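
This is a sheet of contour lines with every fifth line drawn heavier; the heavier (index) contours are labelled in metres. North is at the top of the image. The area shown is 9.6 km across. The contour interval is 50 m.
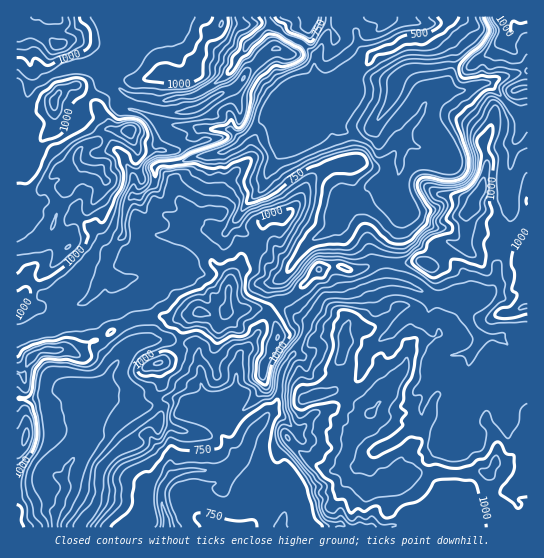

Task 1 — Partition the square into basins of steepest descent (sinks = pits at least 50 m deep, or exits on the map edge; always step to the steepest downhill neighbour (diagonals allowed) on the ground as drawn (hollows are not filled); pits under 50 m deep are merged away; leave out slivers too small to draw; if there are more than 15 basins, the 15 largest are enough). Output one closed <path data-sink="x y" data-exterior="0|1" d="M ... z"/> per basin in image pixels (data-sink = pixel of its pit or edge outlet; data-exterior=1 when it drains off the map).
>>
<path data-sink="447 17" data-exterior="1" d="M527 16l-510 0-1 431 3 1 5-5 3-8 0-16-4-13 0-11 2-5-1-19 5-12 12-8 24-2 12 4 14-12 11-2 12-10 23-10 14 0 11-3 7 3 9 0 20-7 23 5 6-6 8 1 15-4 16 3 11-10 14-4 26-26 6-3 19-1 5 2 14 0 13-6 28 1 19-3 6 3 6-9 2-8 7-6 7 0 16 6 0-16 2-3 43 13 11 7 6 1z"/><path data-sink="166 527" data-exterior="1" d="M467 228l-2 3 0 16-16-6-7 0-7 6-2 8-6 9-6-3-19 3-28-1-13 6-32-2-12 4-26 26-14 4-11 10-8-3-23 4-8-1-6 6-19-5-9 3-10 14-6 21-8 9-10 4 2 23-5 8 5 15-2 13-16 5-8 8-4 10-13 6-17 16-5 38-13 16-2 6 168 1 7-11 5-20 12-22 7-25 10-9 27 24 13 6 9-2 21-46 29-30 3-8 10-13 23 3 10 5 4 7-2 8-5 8-3 18-8 17-20 21 0 7 6 10 6-3 20-2 20 2 28-2 8 2 6-10 7 0 8-4 7-9 3-15 8-14 0-122-5-17 0-5 5-8 0-19-18-9z"/><path data-sink="55 513" data-exterior="0" d="M191 315l-13 4-9 0-7-3-11 3-14 0-23 10-12 10-11 2-14 12-12-4-19 0-8 3-9 7-5 12 1 19-2 5 0 11 4 13 0 16-3 8-8 6 1 79 64-1 2-6 13-16 5-38 17-16 13-6 4-10 8-8 16-5 2-13-5-11 0-4 5-8-2-23 10-4 8-9 6-21z"/><path data-sink="281 527" data-exterior="1" d="M290 441l-10 9-3 5-4 20-12 22-5 20-7 10 89 1 1-7-6-10 0-8 14-22-4-12-13 2-13-6z"/>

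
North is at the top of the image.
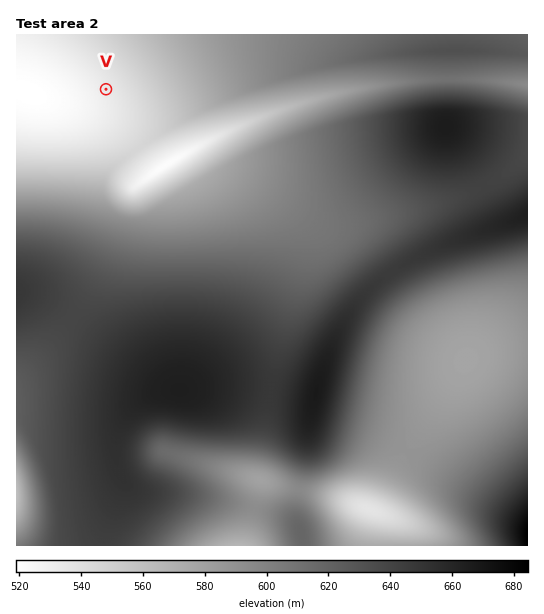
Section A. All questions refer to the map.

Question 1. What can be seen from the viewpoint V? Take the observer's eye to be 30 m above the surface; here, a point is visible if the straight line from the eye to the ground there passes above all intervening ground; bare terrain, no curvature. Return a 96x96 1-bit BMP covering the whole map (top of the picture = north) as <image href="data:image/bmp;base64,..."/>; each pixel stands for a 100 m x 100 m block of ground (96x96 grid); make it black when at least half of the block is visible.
<image width="96" height="96" href="data:image/bmp;base64,Qk2+BAAAAAAAAD4AAAAoAAAAYAAAAGAAAAABAAEAAAAAAIAEAAATCwAAEwsAAAIAAAAAAAAA////AAAAAAAAAAAAAAAAAAAAAAAAAAAAAAAAAAAAAAAAAAAAAAAAAAAAAAAAAAAAAAAAAAAAAAAAAAAAAAAAAAAAAAAAAAAAAAAAAAAAAAAAAAAAAAAAAAAAAAAAAAAAAAAAAAAAAAAAAAAAAAAAAAAAAAAAAAAAAAAAAAAAAAAAAAAAAAAAAAAAAAAAAAAAAAAAAAAAAAAAAAAAAAAAAAAAAAAAAAAAAAAAAAAAAAAAAAAAAAAAAAAAAAAAAAAAAAAAAAAAAAAAAAAAAAAAAAAAAAAAAAAAAAAAAAAAAAAAAAAAAAAAAAAAAAAAAAAAAAAAAAAAAAAAAAAAAAAAAAAAAAAAAAAAAAAAAAAAAAAAAAAAAAAAAAAAAAAAAAAAAAAAAAAAAAAAAAAAAAAAAAAAAAAAAAAAAAAAAAAAAAAAAAAAAAAAAAAAAAAAAAAAAAAAAAAAAAAAAAAAAAAAAAAAAAAAAAAAAAABAAAAAAAAAAAAAAADAAAAAAAAAAAAAAADAAAAAAAAAAAAAAADgAAAAAAAAAAAAAADgAAAAAAAAAAAAAAHwAAAAAAAAAAAAAAHwAAAAAAAAAAAAAAHwAAAAAAAAAAAAAAH4AAAAAAAAAAAAAAH4AAAAAAAAAAAAAAH8AAAAAAAAAAQAAAD8AAAAAAAAAH/gAAD+AAAAAAAAAf/8AAD+AAAAAAAAAf//AAD/AAAAAAAAA///gAD/gAAAAAAAB///4AB/gAAAAAAAB///8AB/wAAAAAAAD///+AA/4AAAAAAAD////AA/8AAAAAAAH////gAf+AAAAAAAP////wAf/AAAAAAA/////4AP/wAAAB///////4AH/4AAAD///////8AD/+AAAD///////+AB//gAAD///////+AAf/4AAD////////AAP//AAD////////gAD//wAD////////gAA//+AD////////wAAP//gD////////wAAD//8D////////4AAAf//j////////8AAAAAAD////////+AAAAAAD/////////AAAAAAD/////////wAAAAAD///H/////8AAAAAD//+B//////8AAAAD//8Af//////wAAAD//8AH//////8AAAD//8AD///////AAAD///AA///////gAAD///gAP//////gAAD///wAD//////wAAD///8AA//////4AAD///+AAP/////4AAD////gAB/////4AAD////wAAf////8AAD////8AAD////8AAD/////AAAf///8AAD/////gAAD///8AAD/////4AAAf//+AAD/////+AAAB//+AAD//////gAAAH/+AAD//////8AAAAP+AAD///////AAAAAeAAD///////wAAAAAAAD///////+AAAAAAAD////////wAAAAAAD////////+AAAAAAD/////////gAAAAAD////////gAAAAAAD///////+AAAAAAAD///////4AAAAAAAD///////wAAAAAAAD///////AAAAAAAAA="/>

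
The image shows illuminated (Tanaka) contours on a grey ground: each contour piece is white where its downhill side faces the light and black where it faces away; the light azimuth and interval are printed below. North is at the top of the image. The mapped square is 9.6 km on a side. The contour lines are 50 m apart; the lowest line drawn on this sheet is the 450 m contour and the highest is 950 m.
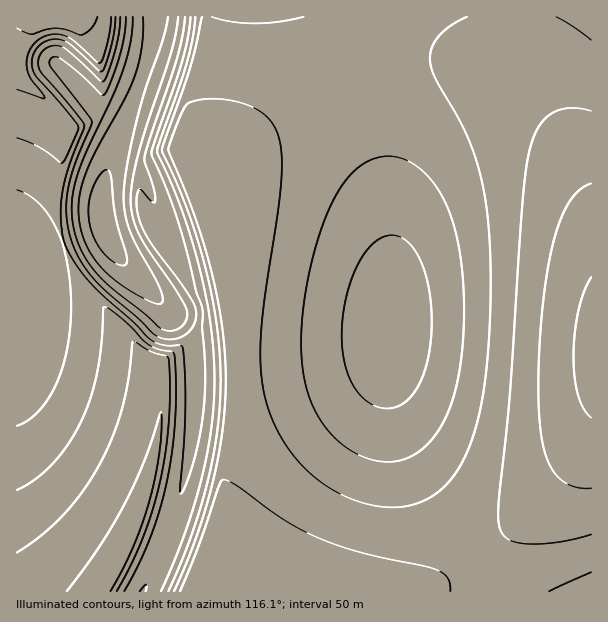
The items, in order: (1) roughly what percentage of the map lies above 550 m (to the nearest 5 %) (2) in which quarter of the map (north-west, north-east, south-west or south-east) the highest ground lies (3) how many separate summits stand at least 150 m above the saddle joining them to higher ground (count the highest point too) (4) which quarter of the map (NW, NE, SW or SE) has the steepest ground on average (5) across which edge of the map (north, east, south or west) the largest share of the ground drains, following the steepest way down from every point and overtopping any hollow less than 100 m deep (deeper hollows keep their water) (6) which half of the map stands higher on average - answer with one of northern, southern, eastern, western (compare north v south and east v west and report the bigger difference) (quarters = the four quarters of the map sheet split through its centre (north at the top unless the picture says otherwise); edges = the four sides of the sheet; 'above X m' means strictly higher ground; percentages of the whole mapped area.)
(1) About 85 % of the map lies above 550 m.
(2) The highest ground is in the north-west quarter.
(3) There is 1 summit with 150 m or more of prominence.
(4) The north-west quarter is the steepest part of the map.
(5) The largest share of the runoff leaves by the southern edge.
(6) On average the western half of the map is the higher ground.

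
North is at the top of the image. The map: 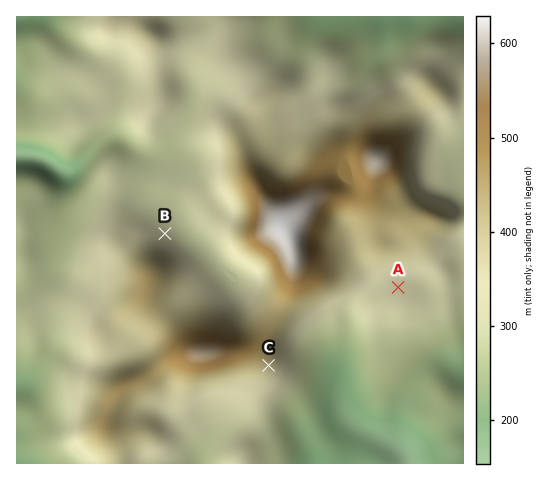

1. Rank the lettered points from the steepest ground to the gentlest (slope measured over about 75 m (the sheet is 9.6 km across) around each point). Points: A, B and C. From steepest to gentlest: C B A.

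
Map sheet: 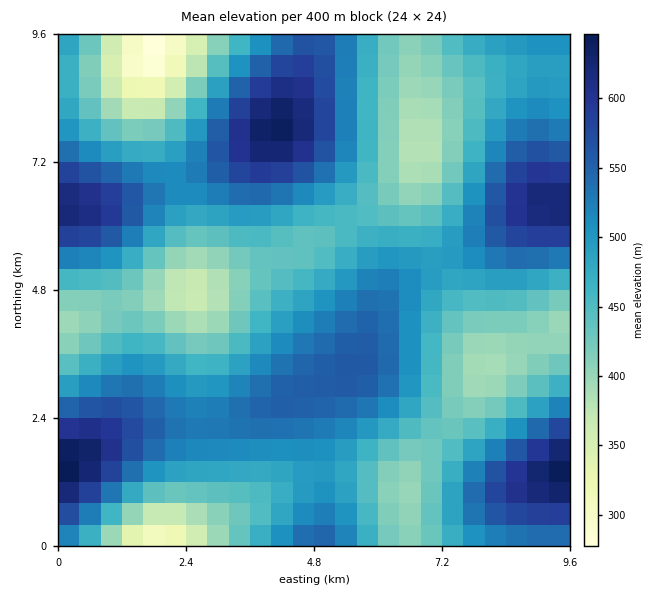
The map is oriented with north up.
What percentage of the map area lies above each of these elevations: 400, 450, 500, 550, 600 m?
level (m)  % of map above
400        90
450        68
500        44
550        19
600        7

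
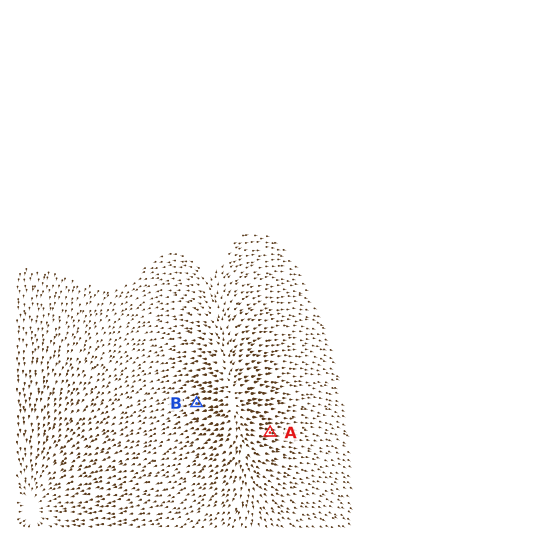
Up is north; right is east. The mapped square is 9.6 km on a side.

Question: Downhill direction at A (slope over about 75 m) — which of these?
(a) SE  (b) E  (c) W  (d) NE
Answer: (b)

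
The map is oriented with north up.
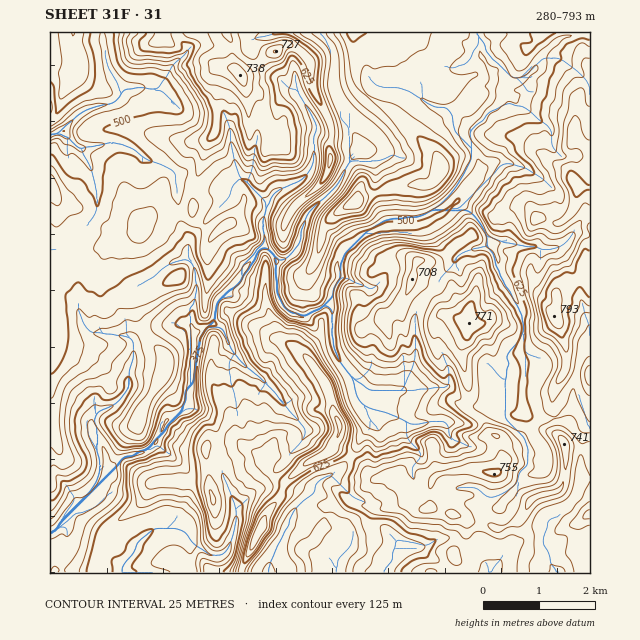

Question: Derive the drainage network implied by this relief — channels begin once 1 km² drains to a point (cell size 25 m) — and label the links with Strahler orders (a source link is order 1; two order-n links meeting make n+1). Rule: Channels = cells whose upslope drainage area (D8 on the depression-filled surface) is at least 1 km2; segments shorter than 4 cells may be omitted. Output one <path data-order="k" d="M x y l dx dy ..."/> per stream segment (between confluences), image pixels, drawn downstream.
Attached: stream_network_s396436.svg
<path data-order="1" d="M335 557l0 5 1 2 0 8"/><path data-order="1" d="M397 557l-12 11-1 4"/><path data-order="1" d="M545 527l-2 18 6 7 0 3 1 2 0 7 6 5 0 3 3 0"/><path data-order="1" d="M236 509l0 14-1 1-2 11-1 2 0 3-4 10-6 5-3 0-1 2-9-2-4-4-8-4-7-7-2-5-7-5-3 0-1-2-22 0-10 9-2 0-7 7 0 4-3 6-11 12 0 6"/><path data-order="1" d="M501 506l0-2 7-7 0-1 1 0 5-4 1-3 14-14 10-1 6-6 0-11-2-2 0-3-4-5-3-6-1-7-4-6-3-11-6-5"/><path data-order="1" d="M315 485l0 7-4 4-6 3-11 11-6 11 0 3-4 7 0 3-4 9-3 2 0 3-3 4 0 3-4 7-1 10"/><path data-order="3" d="M105 481l-5 11-16 15-6 3-2 0-21 21-5 2"/><path data-order="1" d="M445 421l-16 0-1 2-6 0-1 1-12 0-2-3-12-5-2 0-5-3-18-4-6-3-5-6-3-5-1-12-2-1-1-6"/><path data-order="1" d="M291 413l-11-13-3-5-20-20-1 0-6-6-1 0-11-11 0-1-6-6-4-8 0-3-3-5-1-5-8-6-5 0"/><path data-order="1" d="M509 413l3 1 7 0 3-2"/><path data-order="2" d="M522 412l0-27 2-2 0-17-2-1 0-22 2-2 0-18-2-2 0-8-1-1-2-7-3-3-9-21-3-3-3-6 0-3-3-5 0-5-4-8-7-7"/><path data-order="2" d="M401 390l-31 0-8-7-5-1-5-6"/><path data-order="1" d="M404 386l0 2-3 2"/><path data-order="2" d="M352 376l-6-5 0-2-7-8-1-6-5-8 0-9-1-1 0-28-4-3-4 0"/><path data-order="3" d="M194 337l0 18-1 2 0 11-2 1 0 20-1 1 0 13-9 9-8 4-6 5-4 7 0 3-4 4 0 5-10 10-6 2-4 0-1 2-6 0-1 1-9 2-8 8 0 7-2 3-7 6"/><path data-order="1" d="M102 333l2 1 10 0 1 1 9 0 1 2 4 0 4 4 0 18-4 10 0 16-1 1-2 6-11 13-17 7-5 5 0 3-2 1 2 9 7 10 4 8 1 7 2 2 0 19-2 2 0 3"/><path data-order="3" d="M211 324l-6 2-5 5-3 0-3 6"/><path data-order="3" d="M324 306l-3 3-12 4-4 4-11-1-1-2-3 0-3-2-7-9 0-3-3-4 0-13-1-1 0-24"/><path data-order="1" d="M177 261l11-2 5 5 1 5 1 2 2 21-2 1 0 6-1 1 0 7-1 2 0 10-2 1 0 6 3 4 0 7"/><path data-order="3" d="M276 258l-10-11-4 0"/><path data-order="1" d="M540 250l-2-3-13 0-1-2-6 0-2-1-5 0-2-1-11 0-3-3-4-2-4-4"/><path data-order="1" d="M476 248l11-1 0-3"/><path data-order="3" d="M262 247l-6 5-4 9-7 7 0 1-6 7 0 3-14 13-10 11-1 20-3 1"/><path data-order="2" d="M487 244l0-10"/><path data-order="2" d="M487 234l-3-3-3-7-4-4 0-1-17-17-4 0"/><path data-order="2" d="M267 207l-1 6-2 1 0 3-1 2 1 25-2 3"/><path data-order="1" d="M97 206l0-16-2-1 0-6-1-1-1-10-6-13-4-5-2-6"/><path data-order="3" d="M456 202l-11 11-10 4-3 3-6 3-2 0-2 1-35 0-16 9-7 1-11 10-6 1-7 7 0 5-2 4 0 18-3 3-2 6-1 1 0 8-8 9"/><path data-order="1" d="M242 179l5 3 2 3 18 18 0 4"/><path data-order="2" d="M480 171l-2 5-14 14-1 5-4 4 0 1-3 2"/><path data-order="2" d="M350 162l-5 7 0 3-7 13-30 28-3 6-1 7-3 4 0 7-3 4 0 6-13 12-7 2-2-3"/><path data-order="1" d="M505 162l-11 0-14 9"/><path data-order="1" d="M149 161l-7-4-7-7-6-3-3 0-4-3-6 0-1-1-7 0-1 1-5 0-1 1-6 0-1 2-8 0-2 1-3 0"/><path data-order="1" d="M360 152l-10 10"/><path data-order="2" d="M81 148l-1 0-13-12-7-2-1-1-4 0"/><path data-order="3" d="M55 133l-5 3"/><path data-order="2" d="M466 126l-2 1 0 7 2 2 0 4 11 15 1 9 2 1 0 6"/><path data-order="1" d="M346 114l3 6 0 11 1 2 0 29"/><path data-order="1" d="M515 99l-3-3-4-1-10-10-4 0-1 1"/><path data-order="1" d="M300 96l9 14 7 14 0 7-2 5 0 26-6 12-7 7-6 2-2 0-8 5-2 0-7 4-6 7-1 3 0 4-2 1"/><path data-order="1" d="M414 95l8 4 4 4 12 6 2 0 2 1 15 0 10 10-1 6"/><path data-order="2" d="M121 93l0 4-2 3-10 5-7 0-1 1-4 0-2 1-7 2-5 3-10 8-4 4 0 2-6 1-6 3-2 3"/><path data-order="1" d="M163 92l-1-2-6 0-1-1-8 0-1-1-11 0-2 1-11 0 0 3-1 1"/><path data-order="2" d="M493 86l0 9-8 11-5 6 0 1-14 13"/><path data-order="1" d="M116 82l3 3 2 8"/><path data-order="2" d="M493 79l0 7"/><path data-order="1" d="M532 72l-6 6-7 4-11 0-6-4-8 0-1 1"/><path data-order="1" d="M484 59l9 15 0 5"/>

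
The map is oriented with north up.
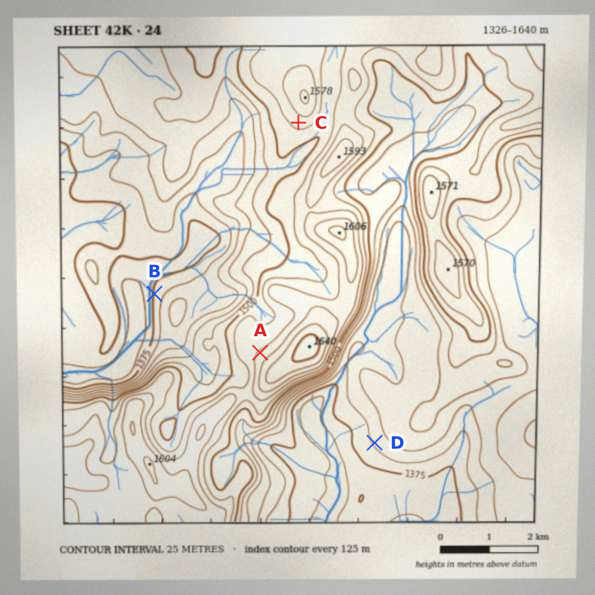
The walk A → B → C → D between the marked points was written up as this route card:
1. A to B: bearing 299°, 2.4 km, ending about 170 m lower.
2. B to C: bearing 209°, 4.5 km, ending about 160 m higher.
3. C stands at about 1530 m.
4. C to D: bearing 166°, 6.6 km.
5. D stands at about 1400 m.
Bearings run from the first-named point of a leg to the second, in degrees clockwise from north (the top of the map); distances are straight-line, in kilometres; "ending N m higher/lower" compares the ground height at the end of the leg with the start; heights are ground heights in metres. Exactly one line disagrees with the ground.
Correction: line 2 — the bearing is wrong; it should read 40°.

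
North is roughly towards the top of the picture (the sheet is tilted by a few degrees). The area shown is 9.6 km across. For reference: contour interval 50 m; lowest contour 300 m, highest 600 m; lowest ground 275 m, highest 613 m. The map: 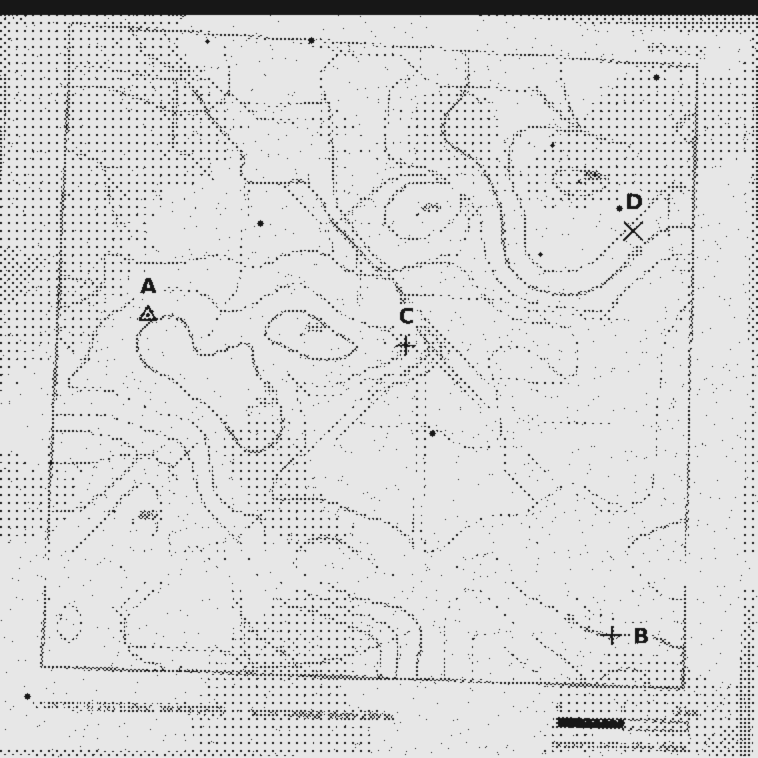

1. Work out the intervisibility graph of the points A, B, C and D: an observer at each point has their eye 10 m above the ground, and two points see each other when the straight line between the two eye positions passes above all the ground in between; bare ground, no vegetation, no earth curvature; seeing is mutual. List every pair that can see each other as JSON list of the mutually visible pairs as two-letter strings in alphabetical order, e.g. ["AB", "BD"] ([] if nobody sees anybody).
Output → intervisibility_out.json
["BC", "BD"]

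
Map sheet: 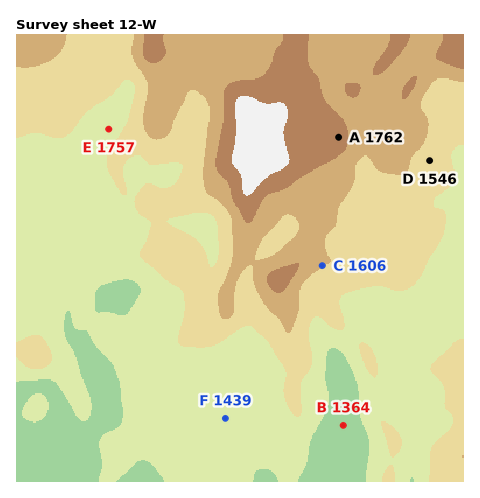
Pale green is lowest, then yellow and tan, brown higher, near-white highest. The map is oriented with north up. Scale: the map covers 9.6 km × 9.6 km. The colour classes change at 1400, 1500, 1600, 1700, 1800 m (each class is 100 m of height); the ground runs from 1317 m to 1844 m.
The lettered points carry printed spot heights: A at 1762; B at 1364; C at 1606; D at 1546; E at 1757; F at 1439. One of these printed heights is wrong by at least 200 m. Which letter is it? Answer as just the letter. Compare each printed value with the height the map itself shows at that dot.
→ E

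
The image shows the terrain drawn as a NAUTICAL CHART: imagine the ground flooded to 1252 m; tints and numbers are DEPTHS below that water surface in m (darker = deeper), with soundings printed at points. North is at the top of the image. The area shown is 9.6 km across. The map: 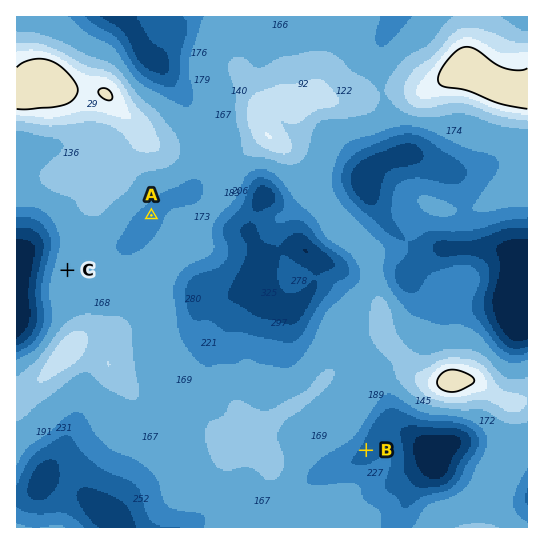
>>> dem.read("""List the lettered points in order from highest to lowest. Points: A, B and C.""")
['C', 'A', 'B']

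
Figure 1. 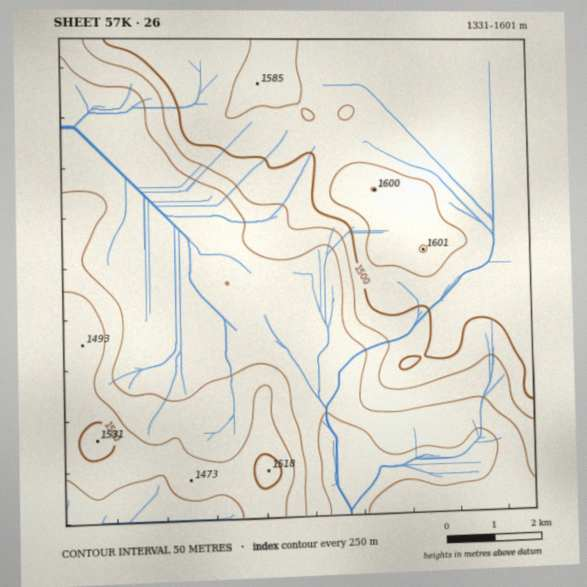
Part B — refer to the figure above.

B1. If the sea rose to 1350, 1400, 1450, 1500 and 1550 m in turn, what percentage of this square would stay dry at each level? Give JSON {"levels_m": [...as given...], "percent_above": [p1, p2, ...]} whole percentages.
{"levels_m": [1350, 1400, 1450, 1500, 1550], "percent_above": [96, 66, 50, 35, 6]}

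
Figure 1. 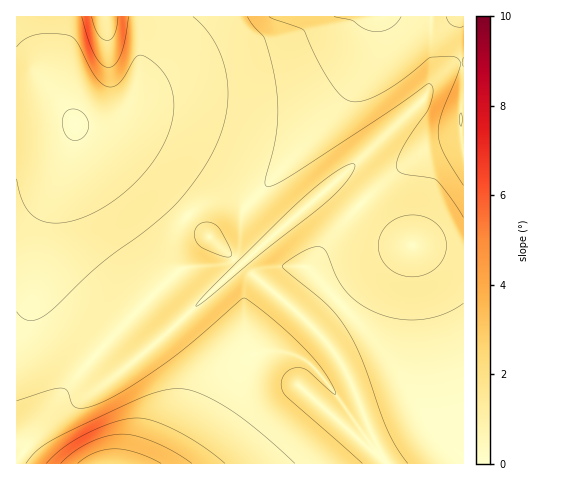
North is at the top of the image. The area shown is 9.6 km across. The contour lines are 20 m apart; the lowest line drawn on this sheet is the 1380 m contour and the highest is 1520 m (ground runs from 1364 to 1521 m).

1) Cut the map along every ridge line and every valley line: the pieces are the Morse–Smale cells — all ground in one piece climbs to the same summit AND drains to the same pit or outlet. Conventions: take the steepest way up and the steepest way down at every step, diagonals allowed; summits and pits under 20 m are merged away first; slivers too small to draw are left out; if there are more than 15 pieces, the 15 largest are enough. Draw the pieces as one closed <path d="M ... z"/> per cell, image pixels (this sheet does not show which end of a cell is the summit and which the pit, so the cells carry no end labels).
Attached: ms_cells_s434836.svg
<path d="M48 16l-32 1 0 446 369 1-39-93-10-17-16-19-21-21-42-36-14-16-4 2-22-19-77-74-28-22-25-15-13-10-24-46z"/><path d="M463 16l-320 0-3 55-12 35-9 10-13 7-30 2 36 24 28 22 101 93 99-86 71-66 13-14 6-13 11-11 11-8 12-4z"/><path d="M360 205l-52 62 73 81 57 84 25 25 1-209-54-3-28-19z"/><path d="M335 183l-69 58-22 22 0 2 55 49 37 40 12 22 20 51 18 37 77 0 1-6-26-26-57-84-73-81 51-61z"/><path d="M141 16l-92 1 1 61 25 46 15 2 16-3 13-7 9-10 12-35 2-24z"/><path d="M463 119l-3 0 2 17-3 2-28 9-8 4-39 31-24 22 22 22 28 19 54 1z"/><path d="M463 63l-11 3-11 8-11 11-6 13-90 84 26 23 24-23 39-31 8-4 28-9 3-2-2-17 4-1z"/>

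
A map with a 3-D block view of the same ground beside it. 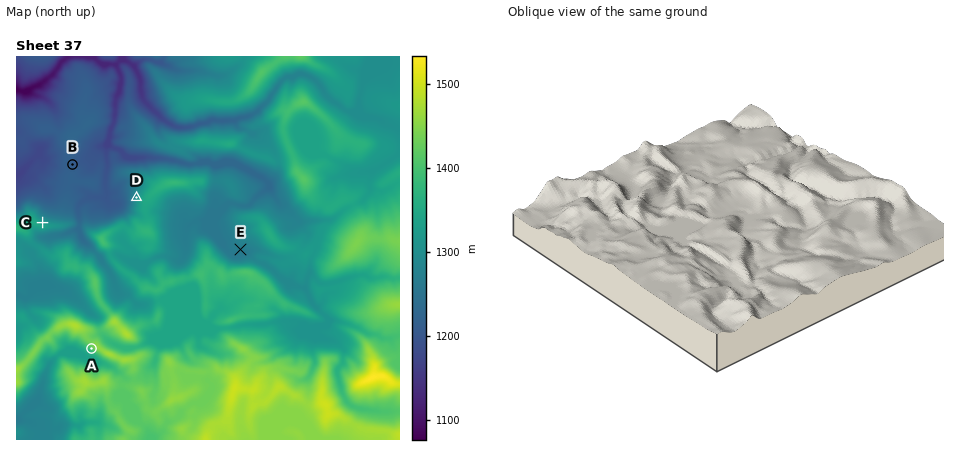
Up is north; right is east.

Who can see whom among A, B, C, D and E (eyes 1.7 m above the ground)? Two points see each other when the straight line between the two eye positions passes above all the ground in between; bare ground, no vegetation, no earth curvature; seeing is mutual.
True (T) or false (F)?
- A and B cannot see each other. T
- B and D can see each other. T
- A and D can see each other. F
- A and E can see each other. F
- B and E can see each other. F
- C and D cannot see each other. F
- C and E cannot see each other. T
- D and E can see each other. F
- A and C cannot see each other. T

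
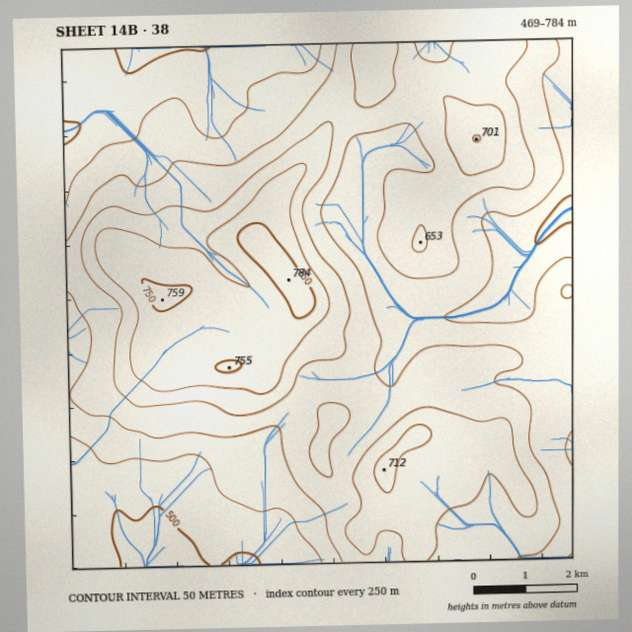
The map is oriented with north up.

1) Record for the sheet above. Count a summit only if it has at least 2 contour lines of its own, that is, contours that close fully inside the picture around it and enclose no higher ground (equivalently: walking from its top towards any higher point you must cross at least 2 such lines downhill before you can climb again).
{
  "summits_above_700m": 1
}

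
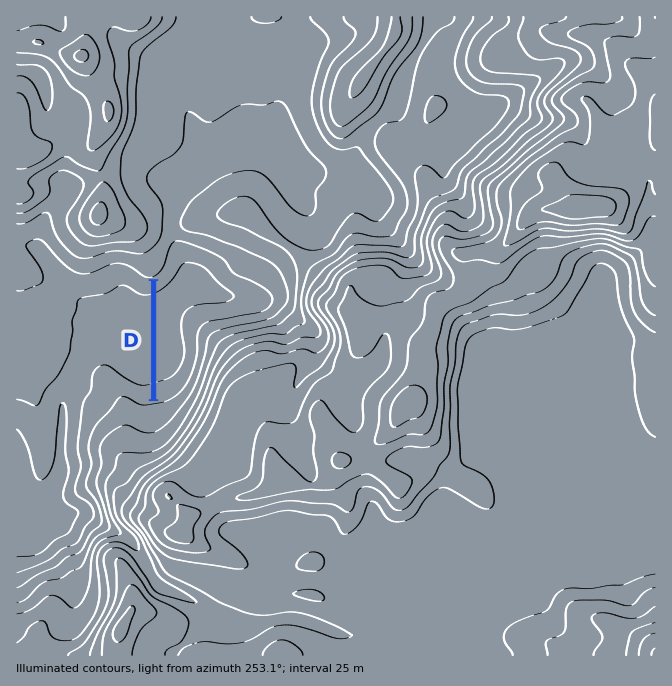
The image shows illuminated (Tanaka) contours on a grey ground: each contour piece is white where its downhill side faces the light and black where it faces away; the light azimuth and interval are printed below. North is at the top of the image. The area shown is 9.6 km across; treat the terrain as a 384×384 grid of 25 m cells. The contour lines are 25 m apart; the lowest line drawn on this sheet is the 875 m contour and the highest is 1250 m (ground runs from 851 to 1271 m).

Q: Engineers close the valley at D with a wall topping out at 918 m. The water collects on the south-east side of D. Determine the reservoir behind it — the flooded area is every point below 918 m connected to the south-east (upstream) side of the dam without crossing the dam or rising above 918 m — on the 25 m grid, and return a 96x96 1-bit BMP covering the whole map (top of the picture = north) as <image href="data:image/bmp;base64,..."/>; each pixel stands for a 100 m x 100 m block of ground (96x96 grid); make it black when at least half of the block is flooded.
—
<image width="96" height="96" href="data:image/bmp;base64,Qk2+BAAAAAAAAD4AAAAoAAAAYAAAAGAAAAABAAEAAAAAAIAEAAATCwAAEwsAAAIAAAAAAAAA////AAAAAAAAAAAAAAAAAAAAAAAAAAAAAAAAAAAAAAAAAAAAAAAAAAAAAAAAAAAAAAAAAAAAAAAAAAAAAAAAAAAAAAAAAAAAAAAAAAAAAAAAAAAAAAAAAAAAAAAAAAAAAAAAAAAAAAAAAAAAAAAAAAAAAAAAAAAAAAAAAAAAAAAAAAAAAAAAAAAAAAAAAAAAAAAAAAAAAAAAAAAAAAAAAAAAAAAAAAAAAAAAAAAAAAAAAAAAAAAAAAAAAAAAAAAAAAAAAAAAAAAAAAAAAAAAAAAAAAAAAAAAAAAAAAAAAAAAAAAAAAAAAAAAAAAAAAAAAAAAAAAAAAAAAAAAAAAAAAAAAAAAAAAAAAAAAAAAAAAAAAAAAAAAAAAAAAAAAAAAAAAAAAAAAAAAAAAAAAAAAAAAAAAAAAAAAAAAAAAAAAAAAAAAAAAAAAAAAAAAAAAAAAAAAAAAAAAAAAAAAAAAAAAAAAAAAAAAAAAAAAAAAAAAAAAAAAAAAAAAAAAAAAAAAAAAAAAAAAAAAAAAAAAAAAAAAAAAAAAAAAAAAAAAAAAAAAAAAAAAAAAAAAAAAAAAAAAAAAAAAAAAAAAAAAAAAAAAAAAAAAAAAAAAAAAAAAAAAAAAAAAAAAAAAAAAAAcAAAAAAAAAAAAAAAeAAAAAAAAAAAAAAAeAAAAAAAAAAAAAAAfAAAAAAAAAAAAAAAfAAAAAAAAAAAAAAAfgAAAAAAAAAAAAAAfgAAAAAAAAAAAAAAfgAAAAAAAAAAAAAAfgAAAAAAAAAAAAAAfgAAAAAAAAAAAAAAfgAAAAAAAAAAAAAAfwAAAAAAAAAAAAAAf/gAAAAAAAAAAAAAf/+AAAAAAAAAAAAAf//AAAAAAAAAAAAAf/+AAAAAAAAAAAAAf/8AAAAAAAAAAAAAf/gAAAAAAAAAAAAAP/AAAAAAAAAAAAAAH+AAAAAAAAAAAAAAH8AAAAAAAAAAAAAAHwAAAAAAAAAAAAAACAAAAAAAAAAAAAAAAAAAAAAAAAAAAAAAAAAAAAAAAAAAAAAAAAAAAAAAAAAAAAAAAAAAAAAAAAAAAAAAAAAAAAAAAAAAAAAAAAAAAAAAAAAAAAAAAAAAAAAAAAAAAAAAAAAAAAAAAAAAAAAAAAAAAAAAAAAAAAAAAAAAAAAAAAAAAAAAAAAAAAAAAAAAAAAAAAAAAAAAAAAAAAAAAAAAAAAAAAAAAAAAAAAAAAAAAAAAAAAAAAAAAAAAAAAAAAAAAAAAAAAAAAAAAAAAAAAAAAAAAAAAAAAAAAAAAAAAAAAAAAAAAAAAAAAAAAAAAAAAAAAAAAAAAAAAAAAAAAAAAAAAAAAAAAAAAAAAAAAAAAAAAAAAAAAAAAAAAAAAAAAAAAAAAAAAAAAAAAAAAAAAAAAAAAAAAAAAAAAAAAAAAAAAAAAAAAAAAAAAAAAAAAAAAAAAAAAAAAAAAAAAAAAAAAAAAAAAAAAAAAAAAAAAAAAAAAAAAAAAAAAAAAAAAAAAAAAAAAAAAAAAAAAAAAAAAAAAAAAAAAAAAAAAAAAAAAAAA="/>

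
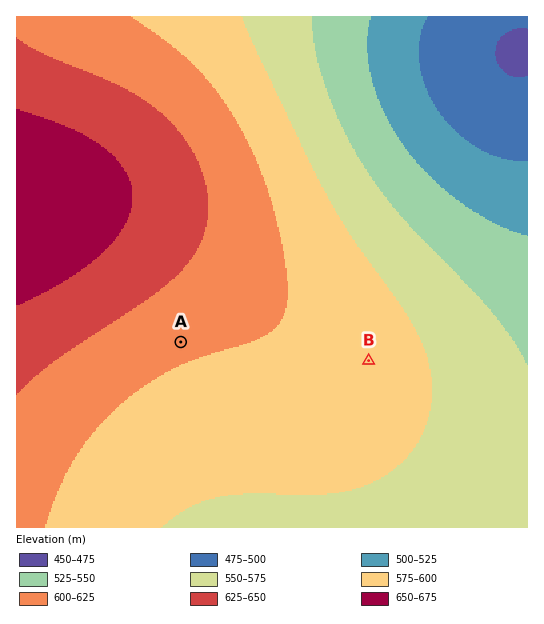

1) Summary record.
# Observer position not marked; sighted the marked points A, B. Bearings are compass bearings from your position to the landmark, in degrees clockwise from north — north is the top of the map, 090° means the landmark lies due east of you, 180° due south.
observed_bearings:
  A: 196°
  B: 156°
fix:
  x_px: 251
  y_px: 97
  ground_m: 585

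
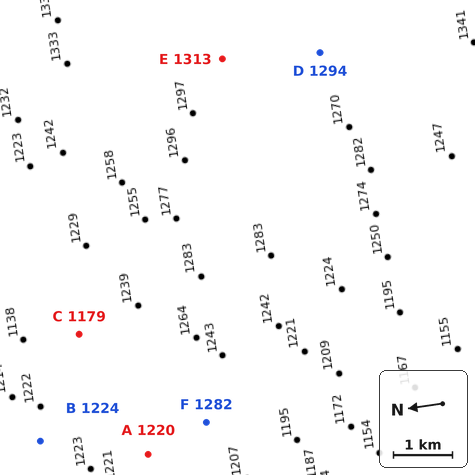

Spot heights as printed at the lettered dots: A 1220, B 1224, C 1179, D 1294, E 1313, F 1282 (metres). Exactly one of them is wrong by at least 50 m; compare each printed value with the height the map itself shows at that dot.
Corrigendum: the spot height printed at F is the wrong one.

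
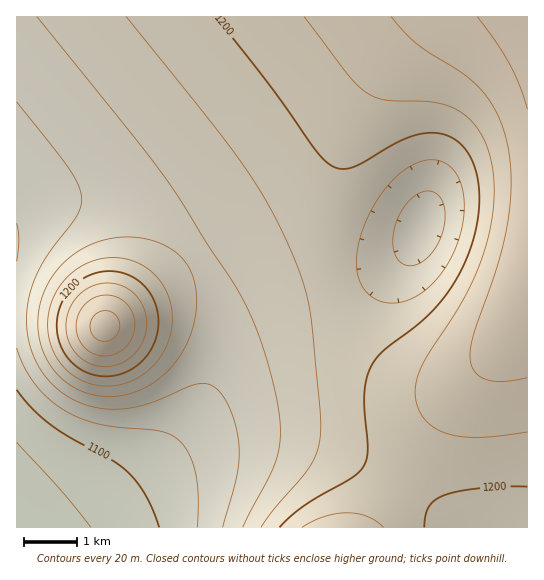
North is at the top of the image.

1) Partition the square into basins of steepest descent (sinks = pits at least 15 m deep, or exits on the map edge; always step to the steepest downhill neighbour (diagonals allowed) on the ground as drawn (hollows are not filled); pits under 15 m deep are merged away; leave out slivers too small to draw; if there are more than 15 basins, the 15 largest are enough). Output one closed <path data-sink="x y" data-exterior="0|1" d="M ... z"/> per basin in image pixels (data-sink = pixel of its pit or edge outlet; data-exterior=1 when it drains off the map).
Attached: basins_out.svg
<path data-sink="17 527" data-exterior="1" d="M433 16l-417 1 1 511 352 0 3-3 63-102 21-26 39-42-1-2-23 19-21 8-19 1-22-5-28-16-21-21-19-30-10-35-3-20 1-48 7-35 9-29 20-43 19-29 23-28z"/><path data-sink="421 227" data-exterior="0" d="M527 16l-93 0-4 3-33 34-26 37-20 39-12 33-11 56 1 48 10 36 17 32 25 26 12 8 24 11 25 2 13-2 16-7 15-11 17-16 25-35z"/><path data-sink="501 527" data-exterior="1" d="M527 311l-26 36-45 50-21 26-65 105 158-1z"/>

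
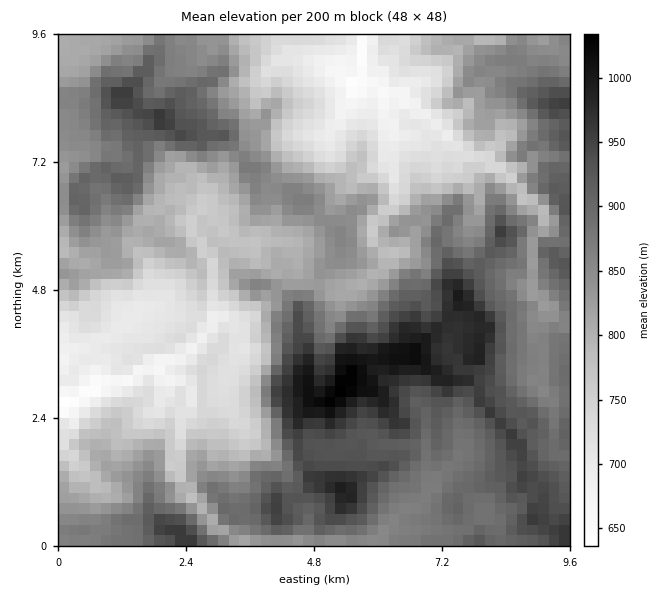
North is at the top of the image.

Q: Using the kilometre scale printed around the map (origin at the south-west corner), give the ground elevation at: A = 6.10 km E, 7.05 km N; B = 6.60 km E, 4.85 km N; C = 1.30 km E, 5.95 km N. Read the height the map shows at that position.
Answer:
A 720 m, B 900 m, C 815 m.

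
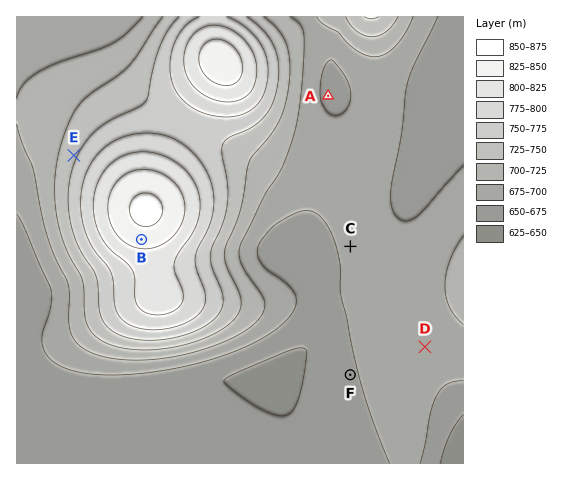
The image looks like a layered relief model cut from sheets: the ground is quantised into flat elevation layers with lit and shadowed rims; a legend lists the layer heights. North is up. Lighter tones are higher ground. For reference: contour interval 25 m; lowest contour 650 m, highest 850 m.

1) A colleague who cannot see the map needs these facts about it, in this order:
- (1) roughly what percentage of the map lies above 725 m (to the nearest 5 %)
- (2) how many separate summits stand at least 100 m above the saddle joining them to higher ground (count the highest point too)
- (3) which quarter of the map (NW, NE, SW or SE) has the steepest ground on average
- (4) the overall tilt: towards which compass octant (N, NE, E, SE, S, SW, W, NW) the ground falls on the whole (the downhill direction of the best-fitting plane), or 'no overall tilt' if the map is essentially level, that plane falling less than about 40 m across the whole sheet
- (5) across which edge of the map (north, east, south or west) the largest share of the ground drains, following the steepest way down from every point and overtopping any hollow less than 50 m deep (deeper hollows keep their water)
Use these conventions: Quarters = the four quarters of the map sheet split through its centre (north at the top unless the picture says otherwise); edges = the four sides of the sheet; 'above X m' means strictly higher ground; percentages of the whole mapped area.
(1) About 30 % of the map lies above 725 m.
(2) There is 1 summit with 100 m or more of prominence.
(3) The north-west quarter is the steepest part of the map.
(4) The general tilt is down to the south-east (the land rises towards the north-west).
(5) The largest share of the runoff leaves by the southern edge.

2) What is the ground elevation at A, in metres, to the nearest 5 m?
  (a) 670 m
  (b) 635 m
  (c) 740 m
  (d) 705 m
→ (a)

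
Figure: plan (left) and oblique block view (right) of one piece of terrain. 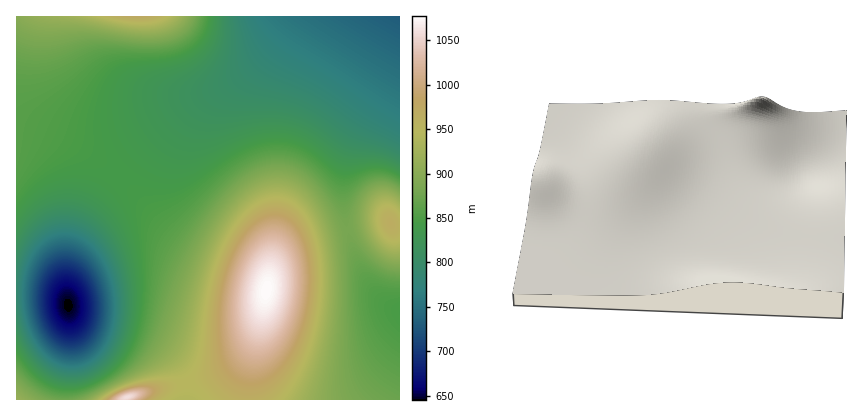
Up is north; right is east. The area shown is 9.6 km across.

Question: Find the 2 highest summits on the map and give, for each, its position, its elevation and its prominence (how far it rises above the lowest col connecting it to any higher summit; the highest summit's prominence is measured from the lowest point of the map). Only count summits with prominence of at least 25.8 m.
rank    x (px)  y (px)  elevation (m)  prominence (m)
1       266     290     1077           432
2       390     224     966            85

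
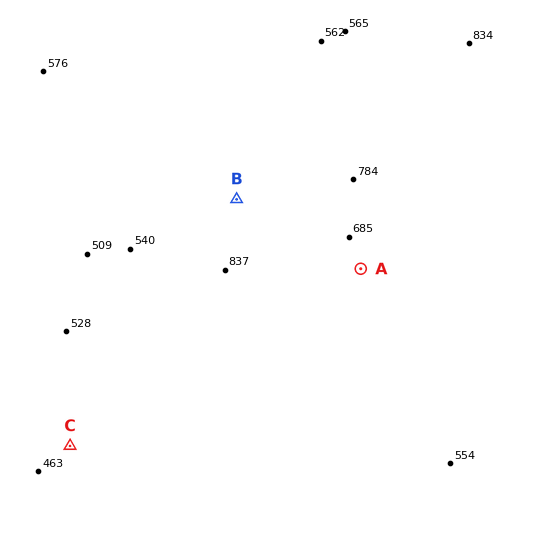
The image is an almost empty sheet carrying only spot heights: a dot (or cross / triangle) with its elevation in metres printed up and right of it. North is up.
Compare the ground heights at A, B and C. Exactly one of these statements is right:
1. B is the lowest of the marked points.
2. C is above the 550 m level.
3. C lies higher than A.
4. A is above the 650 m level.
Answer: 4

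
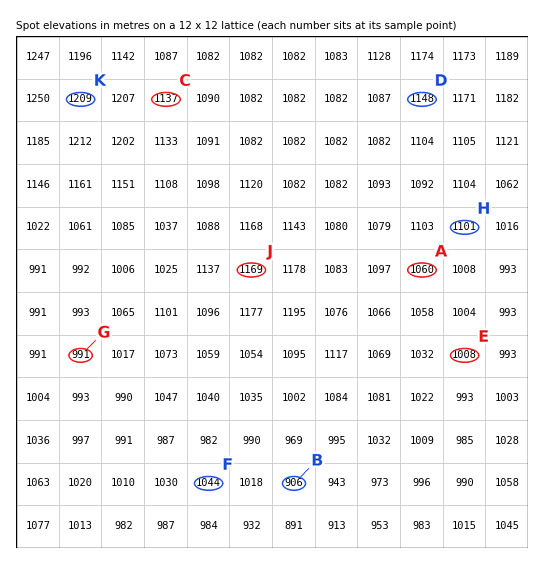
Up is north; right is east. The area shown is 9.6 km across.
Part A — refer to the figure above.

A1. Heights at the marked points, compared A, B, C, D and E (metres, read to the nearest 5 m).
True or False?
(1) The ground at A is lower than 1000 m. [False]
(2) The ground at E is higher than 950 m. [True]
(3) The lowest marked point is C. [False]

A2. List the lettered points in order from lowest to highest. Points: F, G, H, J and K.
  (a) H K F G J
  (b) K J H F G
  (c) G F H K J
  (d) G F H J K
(d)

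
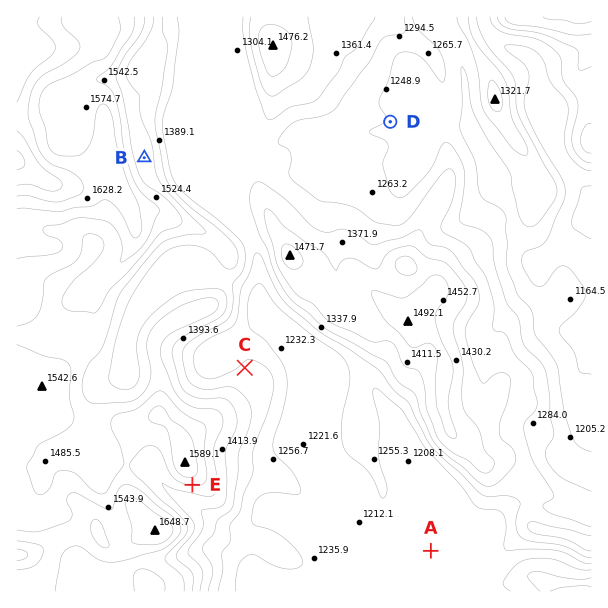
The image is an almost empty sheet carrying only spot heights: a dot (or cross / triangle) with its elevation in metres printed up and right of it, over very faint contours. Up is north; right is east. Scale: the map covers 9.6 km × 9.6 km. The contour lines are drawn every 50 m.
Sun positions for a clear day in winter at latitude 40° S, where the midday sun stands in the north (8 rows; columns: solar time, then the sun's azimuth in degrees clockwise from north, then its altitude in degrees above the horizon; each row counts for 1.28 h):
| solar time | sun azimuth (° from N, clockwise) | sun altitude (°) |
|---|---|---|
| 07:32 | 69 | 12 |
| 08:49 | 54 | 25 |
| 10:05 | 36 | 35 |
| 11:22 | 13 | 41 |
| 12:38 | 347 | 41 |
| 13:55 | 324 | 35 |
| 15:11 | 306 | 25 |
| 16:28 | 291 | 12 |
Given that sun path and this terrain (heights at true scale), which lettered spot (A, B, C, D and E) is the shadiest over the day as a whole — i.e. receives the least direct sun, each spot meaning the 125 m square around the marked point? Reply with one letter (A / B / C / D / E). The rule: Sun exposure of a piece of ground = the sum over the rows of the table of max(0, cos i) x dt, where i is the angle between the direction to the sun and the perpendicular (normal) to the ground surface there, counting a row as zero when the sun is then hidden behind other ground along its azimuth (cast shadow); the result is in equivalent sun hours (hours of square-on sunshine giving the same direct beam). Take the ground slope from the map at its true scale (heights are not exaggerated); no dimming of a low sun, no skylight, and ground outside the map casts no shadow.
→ E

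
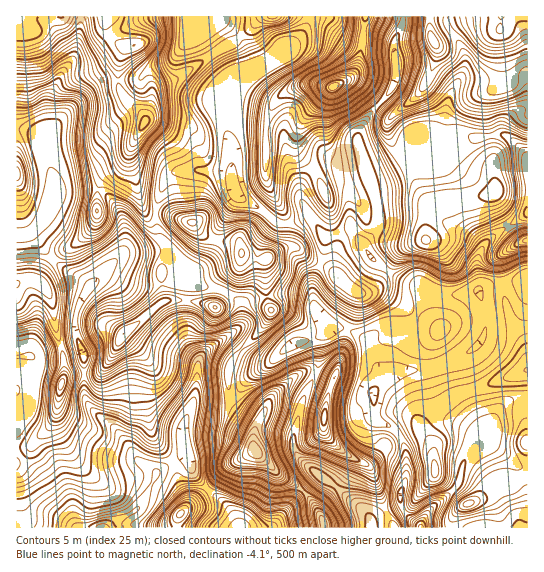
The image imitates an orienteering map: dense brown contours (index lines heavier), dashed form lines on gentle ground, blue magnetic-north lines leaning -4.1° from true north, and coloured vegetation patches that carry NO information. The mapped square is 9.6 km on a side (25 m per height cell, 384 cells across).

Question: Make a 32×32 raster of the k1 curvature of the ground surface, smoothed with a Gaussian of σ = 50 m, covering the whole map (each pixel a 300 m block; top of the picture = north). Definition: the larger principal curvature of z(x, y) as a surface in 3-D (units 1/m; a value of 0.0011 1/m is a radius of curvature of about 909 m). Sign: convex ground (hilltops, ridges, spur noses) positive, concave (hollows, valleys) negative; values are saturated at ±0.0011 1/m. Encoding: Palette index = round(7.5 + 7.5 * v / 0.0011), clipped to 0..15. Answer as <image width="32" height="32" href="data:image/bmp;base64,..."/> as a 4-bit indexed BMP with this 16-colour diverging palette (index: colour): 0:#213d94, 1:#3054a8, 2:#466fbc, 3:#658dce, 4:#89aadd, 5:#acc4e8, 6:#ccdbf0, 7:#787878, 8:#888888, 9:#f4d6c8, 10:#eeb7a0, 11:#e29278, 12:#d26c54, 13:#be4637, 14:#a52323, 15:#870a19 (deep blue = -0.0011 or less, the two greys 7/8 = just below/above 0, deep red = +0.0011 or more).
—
<image width="32" height="32" href="data:image/bmp;base64,Qk12AgAAAAAAAHYAAAAoAAAAIAAAACAAAAABAAQAAAAAAAACAAATCwAAEwsAABAAAAAAAAAAlD0hAKhUMAC8b0YAzo1lAN2qiQDoxKwA8NvMAHh4eACIiIgAyNb0AKC37gB4kuIAVGzSADdGvgAjI6UAGQqHAIiHl5msuId5Z864fKe6h4eIh5mYeduXa3j7h5rKfNqHiIiJmIiqmZm/uJjIjriZiZiImIh4iP2r+XeJ6HrIiYiYeYh3iXe8vKiJ/rmLp4iJmoh5h7l5qMuIzseamZh3inm4mIm3eKm8iK94eJiId3mI2YiYmHe5naifeImIiHeIiPmJiJmHu5zoj5d4iImZiIjcrHeZmLuIvp74h4iIiJmHum2ZmIesl3nL+IiIiHd5d9mKyIiYitl3h9iIiIiHiIjoqryHeriOmJeId3iYh4ioyJp52Yrbm9p4iYiIiIiYmbiJd5uqqXqZeKuph4h4l6qYeHiYd5qZmXqomXead5eImId3mYd6qqmph3qHy4zGeJuYdpiJmaq7mIeazKmJ74h5yoioq5q4eYiIh5mJmIyIeMyKq8uoqKmKiYeJiJmYmHe7i5iJlonHjImImZiZqbh3qZuIiIecl5qId5iIiKi4h6iah3iHjYiYh3mXd4inqIiorHeIh32JiIiKh3iJp5d4qY2ZiYiNenp3qneIeImHd5mKyomIjImqeK53iIiKmIaJmriHiIunnaib+YmZiIiambe5l3iJzN/rp62ImZmJiJinqLp3eIm53bh8p4iHiYeIqpd6uYh3eI6XermJiJmIiZrKd4qod3h+p5y4mZiImYmIqXd3m7mIbrl+iIiI"/>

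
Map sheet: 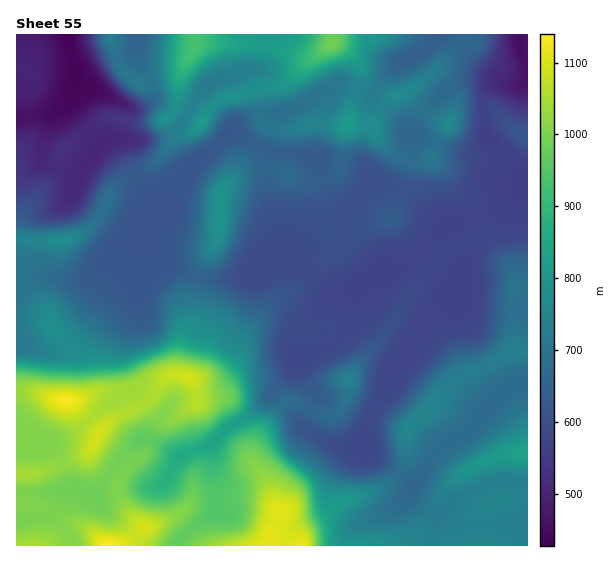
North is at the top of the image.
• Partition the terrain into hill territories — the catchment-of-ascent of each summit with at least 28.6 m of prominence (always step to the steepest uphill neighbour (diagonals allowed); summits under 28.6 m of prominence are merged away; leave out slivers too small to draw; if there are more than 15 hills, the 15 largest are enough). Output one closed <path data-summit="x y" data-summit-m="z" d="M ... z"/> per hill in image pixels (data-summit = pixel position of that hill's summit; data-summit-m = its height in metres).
<path data-summit="109 545" data-summit-m="1140" d="M147 438l-9 3-22 23-21 31-16-6-42 5-20 0-1 25 35-2 21 23 2 6 103 0 3-7 9-9 16-9 11-10-4-19 0-47-29 10-5 0z"/><path data-summit="189 377" data-summit-m="1091" d="M151 238l5 15 0 14-15 26-2 20-11 20-4 23 9 29-1 8 16 28-3 16 33 18 5 0 28-10 14-15 17-9 19-15 34-37 7-11 17-5 19-10 15-12 6-10 2-20-4-14-20 4-12-4-28-23-1-8-5-3-17 8-16 16-51 2-10-2-28-14z"/><path data-summit="331 44" data-summit-m="990" d="M437 34l-170 0-4 23-6 12-14 1-10 7-18 4-11 7 0 5 23 27 4 11 7 2 28 17 11-36 14-4 26-16 22-11 7 0 20 8 8 0 23-26 26-15z"/><path data-summit="407 429" data-summit-m="758" d="M519 186l-21 24-7 5-15 6 4 3 3 8-2 8-28 43-32 36-14 36-15 17-9 23-14 22-5 20 1 12 38 28 10 10 11-14 9-18 12-12 26-16 25-30 11-10 10-4 11 0 0-194z"/><path data-summit="302 545" data-summit-m="1123" d="M274 393l-24 22-25 15-13 14 0 48 4 19-11 10-16 9-9 9-3 4 1 3 251-1 0-5 11-24-15-9-12-10-1-12-9-8-33-23-7-8-9 3-13-2-22-9-24-19z"/><path data-summit="219 219" data-summit-m="799" d="M235 131l-5 0-23 23-22 18-20 32-12 12-4 9 2 12 13 22 5 4 32 15 21 1 12-2 24 0 20-19 8-4 8 0 6-18 11-13 28-6-5 0-5-6-14-54-18-4-27-2z"/><path data-summit="66 400" data-summit-m="1131" d="M149 229l-22 22-6 9-5 20-13 16-20 32-22 25-16 0-29-10 1 151 20 0 34-5-10-29-8-11-8-5 12-2 16-8 30-28 26-12 4-5-8-26-1-14 4-16 11-20 2-20 15-26 0-14z"/><path data-summit="349 379" data-summit-m="744" d="M422 254l-24 19-7 1-10-5-6 0-6 5-12 11 4 16 0 11-8 19-22 16-29 11-3 3 0 6 5 10 12 18-15 29 18 14 14 7 16 4 15-4 5-28 14-22 9-23 15-17 14-36 35-40z"/><path data-summit="62 241" data-summit-m="774" d="M53 113l-8 2-29 2 1 176 26-16 11 0 12 4 20-2 25-25 20-9 17-14-1-2-9 2-13-2-18-12-28-15-7-7 0-3 8-19-31-8-8-5 2-17z"/><path data-summit="347 125" data-summit-m="815" d="M346 83l-7 0-22 11-26 16-14 4-10 29 0 6 3 2 27 2 19 4 13 54 5 6 15-2 22-33 19 7 8 0 6-9 5-23 2-22-10-12-28-24 0-8-7 0z"/><path data-summit="527 453" data-summit-m="833" d="M527 383l-10 0-15 8-31 36-26 16-12 12-9 18-12 15 0 7 7 8 20 12 19-16 32-16 9-2 29 0z"/><path data-summit="397 96" data-summit-m="770" d="M519 34l-81 0-15 16-26 15-11 10-11 14-2 10 24 19 13 16 14-25 30-24 17-4 27 0 12 4 13-2 5-6 0-16-5-5z"/><path data-summit="195 41" data-summit-m="933" d="M266 34l-128 0-2 23 12 19 5 15-2 10-6 4 6-2 12 2 16 10 4 6 17-29 7-7 26-8 10-7 14-1 3-4z"/><path data-summit="391 219" data-summit-m="640" d="M371 182l-20 30-2 25 26 28 0 4 19 5 21-13 18-24 11-9-15-15-24-19z"/><path data-summit="201 123" data-summit-m="816" d="M203 89l-20 34-13 11-24 7-25-1 12 35 16 21 4 22 12-14 20-32 22-18 24-23-2-7-21-24z"/>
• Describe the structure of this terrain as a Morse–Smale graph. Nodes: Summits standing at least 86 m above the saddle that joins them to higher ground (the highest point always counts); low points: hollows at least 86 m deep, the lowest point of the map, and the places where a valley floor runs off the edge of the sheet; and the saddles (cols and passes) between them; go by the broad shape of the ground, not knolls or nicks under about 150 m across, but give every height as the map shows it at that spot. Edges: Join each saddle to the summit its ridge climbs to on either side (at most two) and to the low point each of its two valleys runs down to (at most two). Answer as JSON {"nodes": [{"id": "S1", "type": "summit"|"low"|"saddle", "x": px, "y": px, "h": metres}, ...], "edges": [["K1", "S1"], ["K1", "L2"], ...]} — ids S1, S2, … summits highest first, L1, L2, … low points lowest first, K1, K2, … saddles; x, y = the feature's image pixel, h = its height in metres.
{"nodes": [
{"id": "S1", "type": "summit", "x": 107, "y": 545, "h": 1140},
{"id": "S2", "type": "summit", "x": 66, "y": 400, "h": 1131},
{"id": "S3", "type": "summit", "x": 301, "y": 545, "h": 1123},
{"id": "S4", "type": "summit", "x": 331, "y": 44, "h": 990},
{"id": "S5", "type": "summit", "x": 194, "y": 43, "h": 933},
{"id": "S6", "type": "summit", "x": 526, "y": 453, "h": 833},
{"id": "S7", "type": "summit", "x": 219, "y": 219, "h": 799},
{"id": "L1", "type": "low", "x": 66, "y": 35, "h": 427},
{"id": "L2", "type": "low", "x": 519, "y": 35, "h": 450},
{"id": "K1", "type": "saddle", "x": 50, "y": 517, "h": 999},
{"id": "K2", "type": "saddle", "x": 185, "y": 535, "h": 968},
{"id": "K3", "type": "saddle", "x": 218, "y": 436, "h": 836},
{"id": "K4", "type": "saddle", "x": 265, "y": 45, "h": 821},
{"id": "K5", "type": "saddle", "x": 518, "y": 482, "h": 733},
{"id": "K6", "type": "saddle", "x": 103, "y": 211, "h": 687},
{"id": "K7", "type": "saddle", "x": 399, "y": 475, "h": 684},
{"id": "K8", "type": "saddle", "x": 198, "y": 277, "h": 654},
{"id": "K9", "type": "saddle", "x": 258, "y": 144, "h": 643}],
"edges": [["K1", "S1"], ["K1", "S2"], ["K1", "L1"], ["K2", "S1"], ["K2", "S3"], ["K2", "L1"], ["K3", "S2"], ["K3", "S3"], ["K3", "L1"], ["K3", "L2"], ["K4", "S4"], ["K4", "S5"], ["K4", "L1"], ["K5", "S3"], ["K5", "S6"], ["K5", "L1"], ["K6", "S2"], ["K6", "S4"], ["K6", "L1"], ["K7", "S3"], ["K7", "L1"], ["K7", "L2"], ["K8", "S2"], ["K8", "S7"], ["K8", "L1"], ["K8", "L2"], ["K9", "S4"], ["K9", "S7"], ["K9", "L1"], ["K9", "L2"]]}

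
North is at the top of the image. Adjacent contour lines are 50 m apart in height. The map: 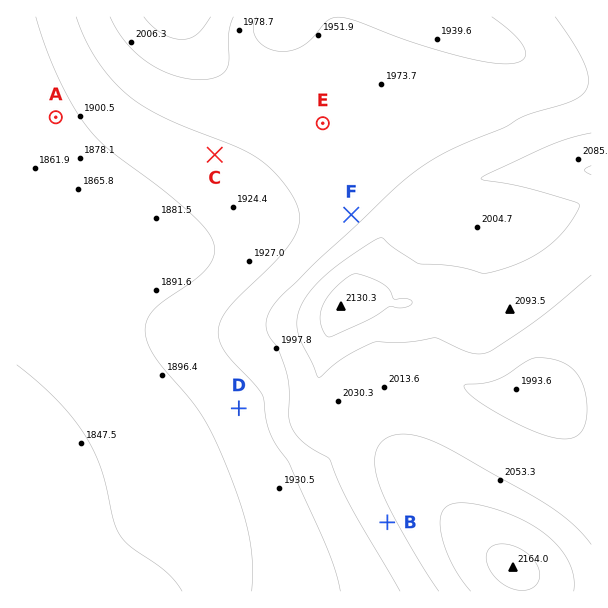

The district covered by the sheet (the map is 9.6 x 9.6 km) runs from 1830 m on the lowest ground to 2160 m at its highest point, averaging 1970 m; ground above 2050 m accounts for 14.3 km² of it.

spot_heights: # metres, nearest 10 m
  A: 1880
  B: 2040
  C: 1940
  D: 1930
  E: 1970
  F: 1980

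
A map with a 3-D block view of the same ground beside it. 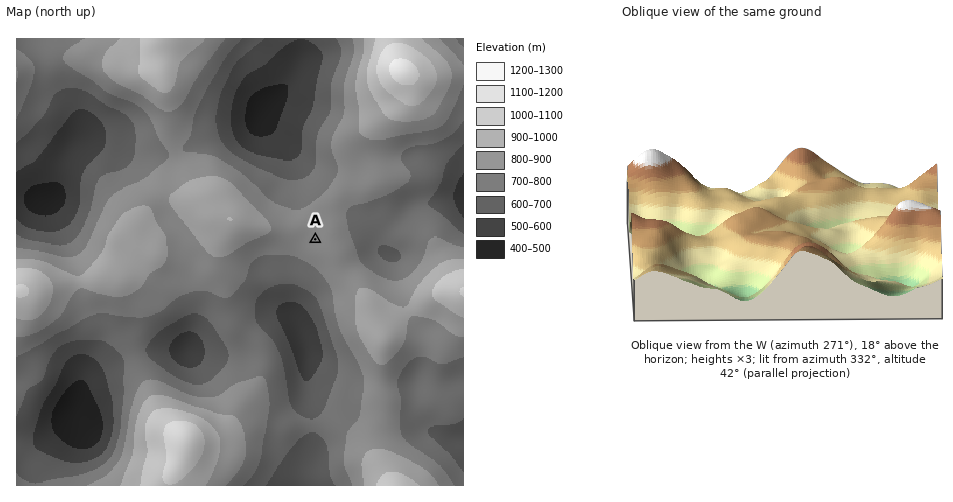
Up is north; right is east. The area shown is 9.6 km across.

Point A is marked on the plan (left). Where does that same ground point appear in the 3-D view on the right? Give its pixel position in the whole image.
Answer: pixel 768 205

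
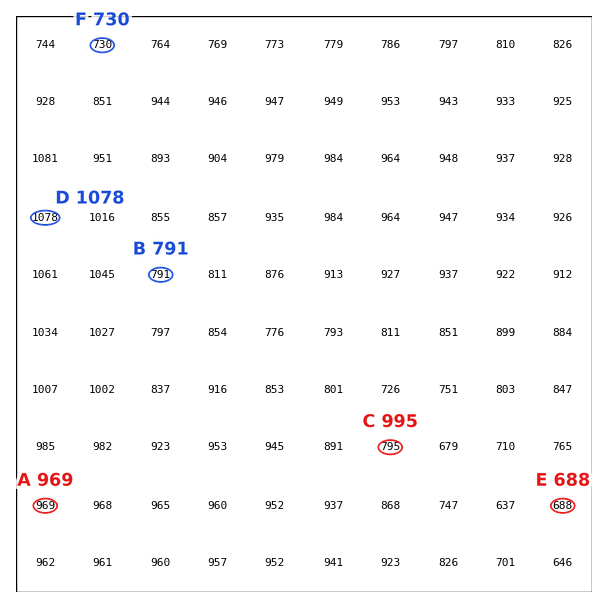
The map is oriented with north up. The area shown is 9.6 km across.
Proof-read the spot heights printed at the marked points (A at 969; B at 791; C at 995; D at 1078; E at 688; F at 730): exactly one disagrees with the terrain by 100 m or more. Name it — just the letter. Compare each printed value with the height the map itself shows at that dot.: C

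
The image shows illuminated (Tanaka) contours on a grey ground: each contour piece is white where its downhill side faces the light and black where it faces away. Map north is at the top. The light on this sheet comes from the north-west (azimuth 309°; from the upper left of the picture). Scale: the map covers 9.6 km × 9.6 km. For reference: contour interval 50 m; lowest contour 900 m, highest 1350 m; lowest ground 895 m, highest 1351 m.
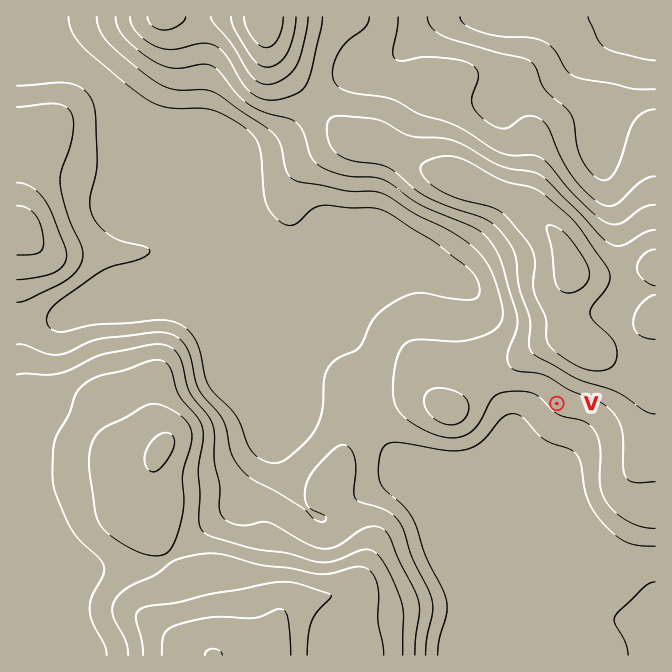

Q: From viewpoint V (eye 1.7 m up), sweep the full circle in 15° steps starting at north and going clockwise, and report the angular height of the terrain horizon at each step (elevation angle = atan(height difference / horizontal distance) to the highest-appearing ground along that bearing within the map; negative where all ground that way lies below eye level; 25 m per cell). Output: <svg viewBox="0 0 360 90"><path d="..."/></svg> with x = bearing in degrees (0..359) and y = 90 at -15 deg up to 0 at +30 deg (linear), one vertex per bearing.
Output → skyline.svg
<svg viewBox="0 0 360 90"><path d="M0 40l15-4 15 0 15 2 15 5 15 5 15 4 15 2 15 2 15 1 15 3 15 3 15 0 15 0 15-4 15-4 15 1 15 1 15-1 15 3 15-2 15-4 15-4 15-5"/></svg>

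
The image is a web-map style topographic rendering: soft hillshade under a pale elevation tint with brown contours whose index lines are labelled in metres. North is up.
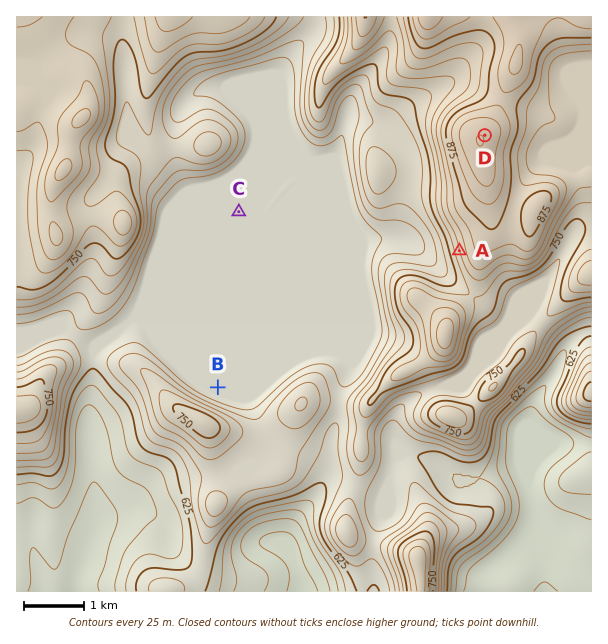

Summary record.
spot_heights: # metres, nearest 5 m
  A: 800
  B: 630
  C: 630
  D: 950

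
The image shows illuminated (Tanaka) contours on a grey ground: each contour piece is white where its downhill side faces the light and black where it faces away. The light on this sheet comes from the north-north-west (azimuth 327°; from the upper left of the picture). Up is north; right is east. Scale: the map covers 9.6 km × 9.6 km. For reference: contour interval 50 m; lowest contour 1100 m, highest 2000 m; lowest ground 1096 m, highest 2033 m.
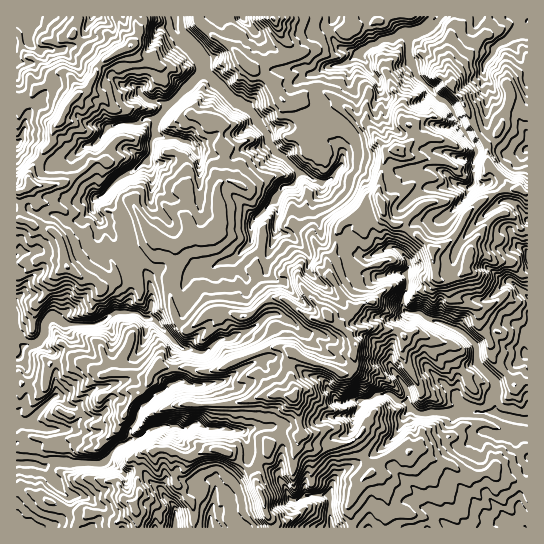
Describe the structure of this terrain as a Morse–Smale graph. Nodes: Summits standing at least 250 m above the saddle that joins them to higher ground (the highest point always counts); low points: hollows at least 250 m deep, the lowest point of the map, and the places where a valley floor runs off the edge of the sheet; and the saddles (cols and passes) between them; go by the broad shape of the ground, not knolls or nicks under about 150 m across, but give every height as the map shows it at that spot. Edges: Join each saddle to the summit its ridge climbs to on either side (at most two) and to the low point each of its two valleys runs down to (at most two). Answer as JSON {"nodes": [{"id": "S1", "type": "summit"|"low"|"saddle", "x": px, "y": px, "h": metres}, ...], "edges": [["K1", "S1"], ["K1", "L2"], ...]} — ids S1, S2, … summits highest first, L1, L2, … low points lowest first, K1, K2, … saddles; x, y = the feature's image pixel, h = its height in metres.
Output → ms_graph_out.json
{"nodes": [
{"id": "S1", "type": "summit", "x": 293, "y": 397, "h": 2033},
{"id": "L1", "type": "low", "x": 513, "y": 418, "h": 1096},
{"id": "L2", "type": "low", "x": 29, "y": 465, "h": 1097},
{"id": "L3", "type": "low", "x": 175, "y": 18, "h": 1098},
{"id": "L4", "type": "low", "x": 435, "y": 18, "h": 1100},
{"id": "L5", "type": "low", "x": 23, "y": 19, "h": 1102},
{"id": "L6", "type": "low", "x": 175, "y": 527, "h": 1154},
{"id": "K1", "type": "saddle", "x": 259, "y": 463, "h": 1720},
{"id": "K2", "type": "saddle", "x": 335, "y": 241, "h": 1699},
{"id": "K3", "type": "saddle", "x": 498, "y": 193, "h": 1659},
{"id": "K4", "type": "saddle", "x": 138, "y": 470, "h": 1531},
{"id": "K5", "type": "saddle", "x": 41, "y": 159, "h": 1531},
{"id": "K6", "type": "saddle", "x": 133, "y": 259, "h": 1483},
{"id": "K7", "type": "saddle", "x": 313, "y": 94, "h": 1441}],
"edges": [["K1", "S1"], ["K1", "L1"], ["K1", "L2"], ["K2", "S1"], ["K2", "L1"], ["K2", "L3"], ["K3", "S1"], ["K3", "L1"], ["K3", "L4"], ["K4", "S1"], ["K4", "L2"], ["K4", "L6"], ["K5", "S1"], ["K5", "L3"], ["K5", "L5"], ["K6", "S1"], ["K6", "L2"], ["K6", "L3"], ["K7", "S1"], ["K7", "L4"], ["K7", "L3"]]}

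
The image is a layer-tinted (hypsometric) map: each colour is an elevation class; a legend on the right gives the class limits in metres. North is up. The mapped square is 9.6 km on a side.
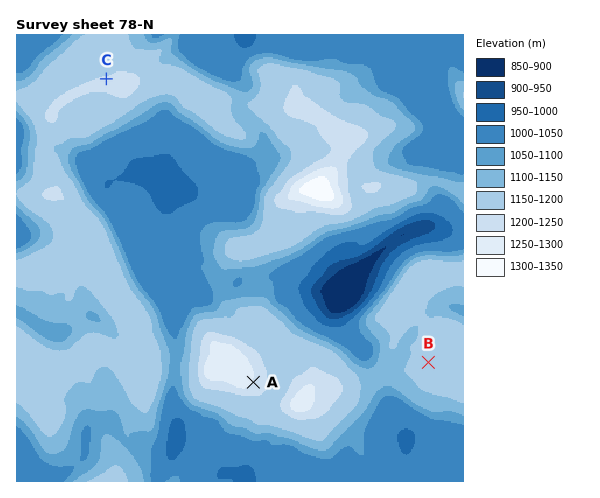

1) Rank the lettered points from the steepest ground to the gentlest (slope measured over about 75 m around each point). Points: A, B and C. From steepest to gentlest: A C B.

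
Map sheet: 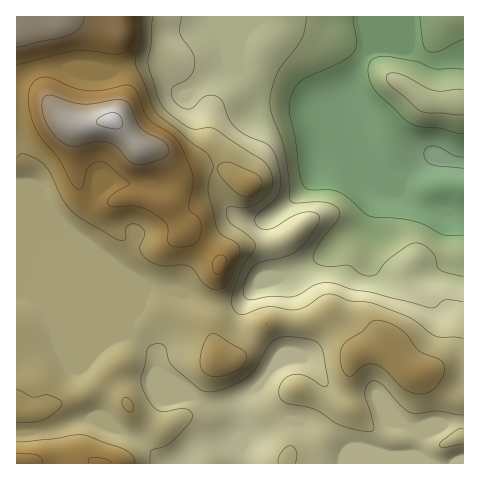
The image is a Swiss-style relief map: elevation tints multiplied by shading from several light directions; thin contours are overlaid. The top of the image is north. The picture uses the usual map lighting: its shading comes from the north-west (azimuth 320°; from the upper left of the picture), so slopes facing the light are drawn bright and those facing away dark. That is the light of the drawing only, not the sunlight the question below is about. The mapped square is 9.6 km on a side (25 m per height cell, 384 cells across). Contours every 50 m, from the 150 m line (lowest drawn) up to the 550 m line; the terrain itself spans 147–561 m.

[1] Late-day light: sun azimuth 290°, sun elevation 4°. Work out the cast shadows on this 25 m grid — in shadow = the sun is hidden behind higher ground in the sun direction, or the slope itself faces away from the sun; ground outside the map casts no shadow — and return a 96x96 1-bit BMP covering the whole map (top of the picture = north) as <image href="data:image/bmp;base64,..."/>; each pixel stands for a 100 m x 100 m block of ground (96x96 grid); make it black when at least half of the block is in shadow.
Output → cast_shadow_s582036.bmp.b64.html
<image width="96" height="96" href="data:image/bmp;base64,Qk2+BAAAAAAAAD4AAAAoAAAAYAAAAGAAAAABAAEAAAAAAIAEAAATCwAAEwsAAAIAAAAAAAAA////AAAAAAAAAAH/gAAAAAgAAAwAAAH+AAAAAAgAAB8AAADh8AAAAAwAAA8AAAAB/AAAAAwAAAcAAAAA/AAAAAQAAAAAAAAA/AAAAAAAAAAAAAAAfAAAAAAAAAAAAAAAPAAAAAAAAAAAAAAAAAAAAAAGAAAB/gAYAAAAAAA+AAAA/wA+AAAAAAA+AAAAP8B+AAAAAAA8AAAAD4B/AAAAAAB8AAAAAAB+AAAAAAB8AAAAAAB8AA/gAAB+ADAAAAB4AB/8AAB+AP4AAAB4AD/+AAD+AP8AAAB4AB//AAD+AP8AAAB8AB//gAD8AH8AAAD8AA//wAD8AD8AAAD8AAP/4AB4AB8AAAD8AAH/4ABgAA4AAAB4AAD/8AAAAAQAAAAgAAB/8AAAAAAAAAAAAAA//AAAAAAAAAAAAAAf/AAAAAAAAAAAAAAP+AAAAAAAAAAAAAAH8AAAAAAAAAAAAAAD4AAAAAAAAAAAAAABgAAAAAAAAAAAAAAAAAAAAAAAAAAAAAAAAAAAAAAAAAAAAAIAAAAAAAAAAAAAAAfAAAAAAAAAAAAAAA//8AAAAAAAAAAAAA///AAAAAAAAAAAAA///gAAAAAAAAAAAB///wAAAAAAAAAAAB///wAAAAAAAAAAAB///4AAAAAAAAAAAA///4AAAAAAAAAAAA///4AAAAAAAAAAAA////AAAAAAAAAAAAf///8AAAAAAAAAAAf////gAAAAAAAAAAP////wAAAAAAAAAAH+P//wAAAAAAAAA/H+H//4AAAAAAAAA//+D//4AAAAAAAAA//+B//+AAAAAAAAAf//B//+AAAAAAAAAf//g//+AAAAAAeAAP//4P/8AAAAAAeAAP/////8AAAAAAMAAP/////8AAAAAAAAAf/////4AAAAAAAAB/9////4AAAAAAAAB/4////wAAAAAAAAB/w////gAAAAAAAAB/gf///AAAAAAAAAB/gf//+AAAAAAQAAB/gP//8AAAAAAQAAD/gH//4AAAAAAwAfD/gH//4AAAAAA4Afv/gH//wAAAAAA8Af//AD//gAAAAAA+AM//AD//AAAAAAB+AA/+AD/+AAAAAAA+AA/+AB/+AAAAAAA8AA/+AB/8AAAAAAAAA//8AB/8AAAAAAAAH//8IB/8AAAAAAAAP//8eB/4AAAAAAAAP//8+B/4AAAAAAAAP//8/B/4AAAAAAAAH//8eB/4AAAAAAAAH//4eB/8AAAAAAAAD//4AD/8AAAAAAAAB//4AD/8AAAAAAAAB//4AD/+AAAAAAAAB////z/+AAAAAAAAB////z/+AAAAAAAAB////z/8AAAAAAAAB////x/4AAAAAAAAB////h/gAAAAAAAAD////g8AAAAAB/+AH////AAAAAAAB//gP///8AAAAAAAB//gP///wAAAAAAAA//gP///AAAAAAAAAA/gH//8AAAAAAAAAAPAH//wAAAAAAAAAADAH//AAAAAAAAAAAAAH/+AAAAAAAAAAAAAH//AAAAAAAAAAAAAH/eAAAAAAAAAA="/>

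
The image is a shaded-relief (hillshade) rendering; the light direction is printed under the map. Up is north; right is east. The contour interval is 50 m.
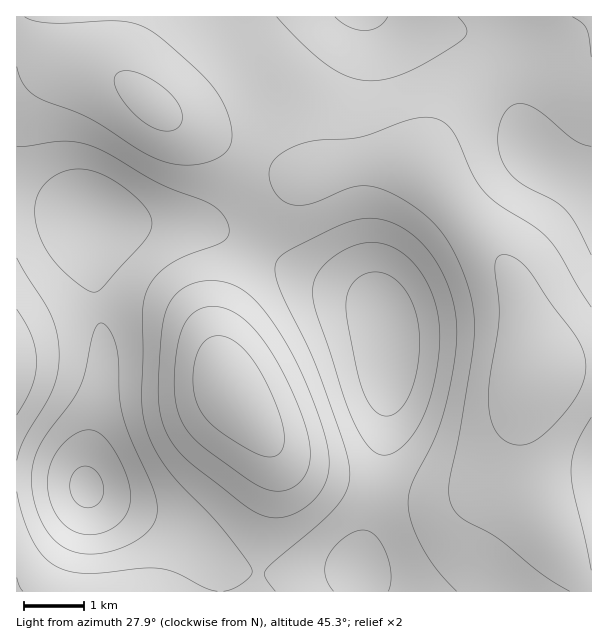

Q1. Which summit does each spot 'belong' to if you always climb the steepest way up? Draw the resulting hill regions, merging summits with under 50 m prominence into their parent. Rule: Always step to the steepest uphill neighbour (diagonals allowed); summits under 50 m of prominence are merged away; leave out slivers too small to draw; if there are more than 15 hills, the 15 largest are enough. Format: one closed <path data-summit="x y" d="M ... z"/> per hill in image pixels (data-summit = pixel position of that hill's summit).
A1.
<path data-summit="534 372" d="M389 16l-65 0-16 12-20 20-12 23-5 25-9 30-30 63-20 27-11 6-17 3 22 3 25 8 68 36 66 26 17 17 6 33-3 89-7 52-20 74 4 29 229 0 1-406-44-22-16-12-12-30-14-48-12-23-12-13-15-6-53-7z"/><path data-summit="230 389" d="M92 217l-2 1 1 46 12 72 0 38-17 85 2 32 19 11 54 21 33 19 18 21 6 13 3 16 139 0-2-29 20-74 7-52 3-89-3-24-5-12-11-11-13-7-57-22-56-30-31-13-29-5-58-1z"/><path data-summit="153 105" d="M323 16l-306 0-1 184 34 5 43 13 32 5 61 1 21-6 16-15 27-48 18-47 8-37 7-17 25-26z"/><path data-summit="17 365" d="M27 200l-11 1 0 273 46 4 18 4 6 5 0-28 17-85 0-38-11-58-2-60-12-6z"/><path data-summit="17 591" d="M35 475l-19 1 1 116 203-1-2-15-8-18-16-16-15-10-72-30-18-10-9-10z"/>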